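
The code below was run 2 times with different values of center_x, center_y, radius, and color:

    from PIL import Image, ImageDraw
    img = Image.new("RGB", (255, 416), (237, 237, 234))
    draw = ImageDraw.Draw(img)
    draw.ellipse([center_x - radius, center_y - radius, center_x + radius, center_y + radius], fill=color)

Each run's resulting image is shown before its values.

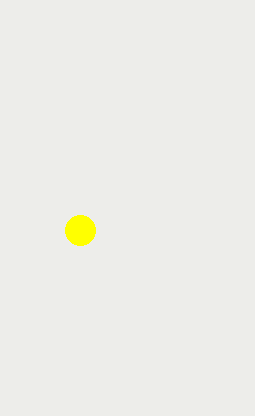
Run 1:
center_x = 80; center_y = 230; radius = 15; color = 'yellow'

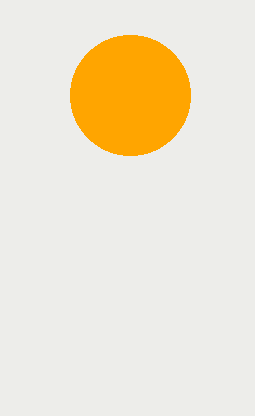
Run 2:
center_x = 130, center_y = 95, radius = 60, color = 'orange'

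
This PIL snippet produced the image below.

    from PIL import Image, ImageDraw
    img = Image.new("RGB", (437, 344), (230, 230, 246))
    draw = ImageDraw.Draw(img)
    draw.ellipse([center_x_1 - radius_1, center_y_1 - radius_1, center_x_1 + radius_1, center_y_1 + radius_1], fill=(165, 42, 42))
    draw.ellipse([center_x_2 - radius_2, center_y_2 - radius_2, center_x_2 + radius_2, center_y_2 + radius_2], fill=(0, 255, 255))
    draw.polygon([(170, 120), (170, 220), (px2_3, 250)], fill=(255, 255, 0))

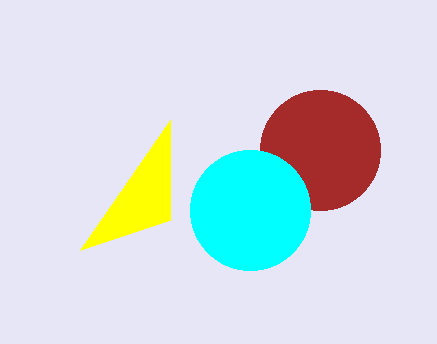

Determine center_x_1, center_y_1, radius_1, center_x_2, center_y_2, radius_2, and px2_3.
center_x_1 = 320
center_y_1 = 150
radius_1 = 60
center_x_2 = 250
center_y_2 = 210
radius_2 = 60
px2_3 = 80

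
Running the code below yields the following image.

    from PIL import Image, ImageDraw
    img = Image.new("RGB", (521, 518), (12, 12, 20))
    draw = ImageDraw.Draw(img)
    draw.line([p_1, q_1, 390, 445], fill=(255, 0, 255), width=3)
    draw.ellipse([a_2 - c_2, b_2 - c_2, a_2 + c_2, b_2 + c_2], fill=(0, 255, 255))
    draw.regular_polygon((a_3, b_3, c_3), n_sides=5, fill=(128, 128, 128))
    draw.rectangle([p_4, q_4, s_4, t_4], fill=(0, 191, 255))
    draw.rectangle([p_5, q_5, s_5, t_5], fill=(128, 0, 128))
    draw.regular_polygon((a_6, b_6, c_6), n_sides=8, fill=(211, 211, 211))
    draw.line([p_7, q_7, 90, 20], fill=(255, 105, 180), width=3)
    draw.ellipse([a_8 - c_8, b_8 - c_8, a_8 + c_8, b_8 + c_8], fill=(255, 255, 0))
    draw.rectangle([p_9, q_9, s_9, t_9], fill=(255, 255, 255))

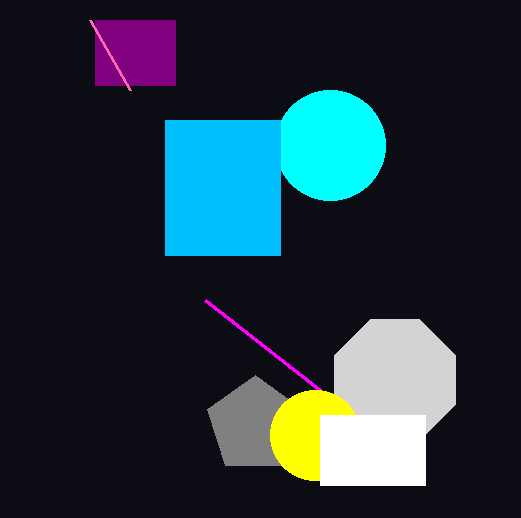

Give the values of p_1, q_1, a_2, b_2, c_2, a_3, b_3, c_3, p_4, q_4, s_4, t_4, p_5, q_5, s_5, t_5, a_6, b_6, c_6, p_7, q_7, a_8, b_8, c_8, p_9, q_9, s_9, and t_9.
p_1 = 205, q_1 = 300, a_2 = 330, b_2 = 145, c_2 = 55, a_3 = 255, b_3 = 425, c_3 = 50, p_4 = 165, q_4 = 120, s_4 = 280, t_4 = 255, p_5 = 95, q_5 = 20, s_5 = 175, t_5 = 85, a_6 = 395, b_6 = 380, c_6 = 65, p_7 = 130, q_7 = 90, a_8 = 315, b_8 = 435, c_8 = 45, p_9 = 320, q_9 = 415, s_9 = 425, t_9 = 485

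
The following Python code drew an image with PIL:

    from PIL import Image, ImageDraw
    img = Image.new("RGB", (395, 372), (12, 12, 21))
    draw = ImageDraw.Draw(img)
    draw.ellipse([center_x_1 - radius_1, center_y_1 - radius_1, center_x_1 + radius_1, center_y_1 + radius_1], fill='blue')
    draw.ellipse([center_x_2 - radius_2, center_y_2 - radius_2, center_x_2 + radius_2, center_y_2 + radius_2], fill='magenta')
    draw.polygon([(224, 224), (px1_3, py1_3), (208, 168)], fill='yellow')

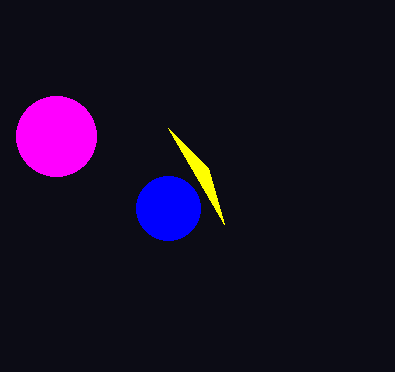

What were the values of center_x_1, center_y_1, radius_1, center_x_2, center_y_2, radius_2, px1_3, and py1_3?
center_x_1 = 168, center_y_1 = 208, radius_1 = 32, center_x_2 = 56, center_y_2 = 136, radius_2 = 40, px1_3 = 168, py1_3 = 128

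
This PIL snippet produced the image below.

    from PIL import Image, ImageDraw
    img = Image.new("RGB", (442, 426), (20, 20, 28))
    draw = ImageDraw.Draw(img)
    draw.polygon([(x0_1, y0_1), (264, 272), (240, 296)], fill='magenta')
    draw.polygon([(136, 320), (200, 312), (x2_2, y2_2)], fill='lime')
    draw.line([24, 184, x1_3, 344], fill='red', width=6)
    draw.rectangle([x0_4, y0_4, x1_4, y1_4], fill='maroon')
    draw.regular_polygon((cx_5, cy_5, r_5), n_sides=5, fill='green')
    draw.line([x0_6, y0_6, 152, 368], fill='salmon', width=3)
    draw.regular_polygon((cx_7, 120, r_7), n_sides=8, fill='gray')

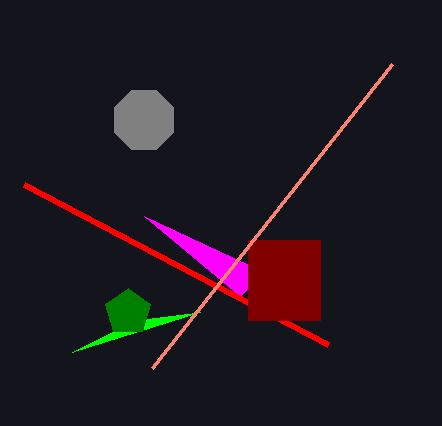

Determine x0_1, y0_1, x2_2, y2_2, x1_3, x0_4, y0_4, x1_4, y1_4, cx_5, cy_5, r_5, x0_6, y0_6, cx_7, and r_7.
x0_1 = 144
y0_1 = 216
x2_2 = 72
y2_2 = 352
x1_3 = 328
x0_4 = 248
y0_4 = 240
x1_4 = 320
y1_4 = 320
cx_5 = 128
cy_5 = 312
r_5 = 24
x0_6 = 392
y0_6 = 64
cx_7 = 144
r_7 = 32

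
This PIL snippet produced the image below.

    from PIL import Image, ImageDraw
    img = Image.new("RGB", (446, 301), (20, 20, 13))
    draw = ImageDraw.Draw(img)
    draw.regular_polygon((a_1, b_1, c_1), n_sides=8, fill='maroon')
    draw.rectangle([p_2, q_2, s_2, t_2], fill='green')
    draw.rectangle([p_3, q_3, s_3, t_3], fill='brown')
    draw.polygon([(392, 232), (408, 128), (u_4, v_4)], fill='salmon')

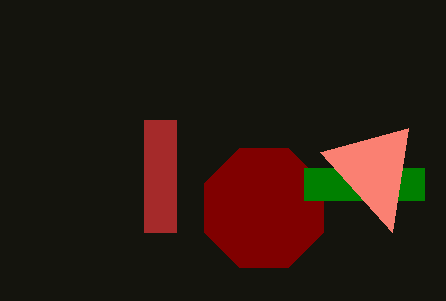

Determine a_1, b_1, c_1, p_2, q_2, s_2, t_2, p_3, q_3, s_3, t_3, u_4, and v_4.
a_1 = 264, b_1 = 208, c_1 = 64, p_2 = 304, q_2 = 168, s_2 = 424, t_2 = 200, p_3 = 144, q_3 = 120, s_3 = 176, t_3 = 232, u_4 = 320, v_4 = 152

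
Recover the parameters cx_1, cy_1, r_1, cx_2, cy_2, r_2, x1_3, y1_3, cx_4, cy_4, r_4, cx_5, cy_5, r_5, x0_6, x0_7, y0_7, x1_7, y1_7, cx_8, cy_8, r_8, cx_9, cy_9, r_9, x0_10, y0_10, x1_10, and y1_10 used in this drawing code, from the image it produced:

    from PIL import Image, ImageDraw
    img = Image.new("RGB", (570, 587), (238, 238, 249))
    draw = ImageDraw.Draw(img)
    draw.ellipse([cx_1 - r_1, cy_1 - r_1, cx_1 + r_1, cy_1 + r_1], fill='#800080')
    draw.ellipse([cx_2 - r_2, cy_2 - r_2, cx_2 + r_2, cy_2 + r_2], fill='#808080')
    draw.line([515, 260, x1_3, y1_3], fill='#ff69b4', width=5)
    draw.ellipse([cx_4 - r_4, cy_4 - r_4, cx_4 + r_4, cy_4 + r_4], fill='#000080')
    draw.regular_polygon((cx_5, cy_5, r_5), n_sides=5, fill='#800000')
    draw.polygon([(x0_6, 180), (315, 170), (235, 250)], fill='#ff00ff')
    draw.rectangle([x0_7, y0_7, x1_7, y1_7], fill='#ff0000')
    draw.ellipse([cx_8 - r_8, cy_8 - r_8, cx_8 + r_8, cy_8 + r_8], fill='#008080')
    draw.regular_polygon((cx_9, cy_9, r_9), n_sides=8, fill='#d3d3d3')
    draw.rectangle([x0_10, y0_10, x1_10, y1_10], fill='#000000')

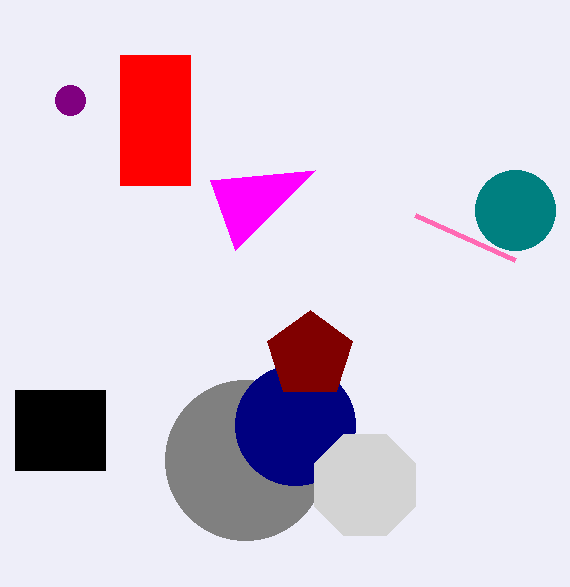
cx_1 = 70
cy_1 = 100
r_1 = 15
cx_2 = 245
cy_2 = 460
r_2 = 80
x1_3 = 415
y1_3 = 215
cx_4 = 295
cy_4 = 425
r_4 = 60
cx_5 = 310
cy_5 = 355
r_5 = 45
x0_6 = 210
x0_7 = 120
y0_7 = 55
x1_7 = 190
y1_7 = 185
cx_8 = 515
cy_8 = 210
r_8 = 40
cx_9 = 365
cy_9 = 485
r_9 = 55
x0_10 = 15
y0_10 = 390
x1_10 = 105
y1_10 = 470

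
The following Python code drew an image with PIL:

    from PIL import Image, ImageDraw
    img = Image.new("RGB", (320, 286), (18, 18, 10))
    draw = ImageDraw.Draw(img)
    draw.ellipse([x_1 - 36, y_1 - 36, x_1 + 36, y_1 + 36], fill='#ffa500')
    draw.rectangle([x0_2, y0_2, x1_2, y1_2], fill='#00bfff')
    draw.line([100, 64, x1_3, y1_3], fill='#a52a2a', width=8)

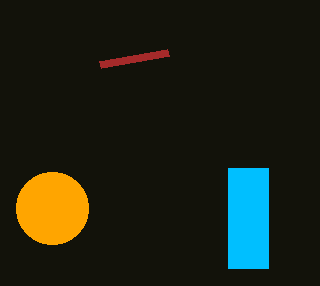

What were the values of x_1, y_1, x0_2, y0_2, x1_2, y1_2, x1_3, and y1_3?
x_1 = 52; y_1 = 208; x0_2 = 228; y0_2 = 168; x1_2 = 268; y1_2 = 268; x1_3 = 168; y1_3 = 52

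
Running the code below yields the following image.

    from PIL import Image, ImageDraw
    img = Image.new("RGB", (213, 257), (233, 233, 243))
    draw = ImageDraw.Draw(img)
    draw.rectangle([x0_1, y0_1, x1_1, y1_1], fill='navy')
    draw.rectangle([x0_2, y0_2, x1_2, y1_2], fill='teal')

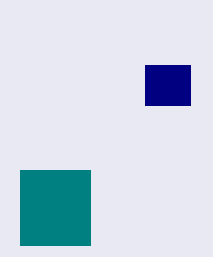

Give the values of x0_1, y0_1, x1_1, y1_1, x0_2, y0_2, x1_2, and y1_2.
x0_1 = 145, y0_1 = 65, x1_1 = 190, y1_1 = 105, x0_2 = 20, y0_2 = 170, x1_2 = 90, y1_2 = 245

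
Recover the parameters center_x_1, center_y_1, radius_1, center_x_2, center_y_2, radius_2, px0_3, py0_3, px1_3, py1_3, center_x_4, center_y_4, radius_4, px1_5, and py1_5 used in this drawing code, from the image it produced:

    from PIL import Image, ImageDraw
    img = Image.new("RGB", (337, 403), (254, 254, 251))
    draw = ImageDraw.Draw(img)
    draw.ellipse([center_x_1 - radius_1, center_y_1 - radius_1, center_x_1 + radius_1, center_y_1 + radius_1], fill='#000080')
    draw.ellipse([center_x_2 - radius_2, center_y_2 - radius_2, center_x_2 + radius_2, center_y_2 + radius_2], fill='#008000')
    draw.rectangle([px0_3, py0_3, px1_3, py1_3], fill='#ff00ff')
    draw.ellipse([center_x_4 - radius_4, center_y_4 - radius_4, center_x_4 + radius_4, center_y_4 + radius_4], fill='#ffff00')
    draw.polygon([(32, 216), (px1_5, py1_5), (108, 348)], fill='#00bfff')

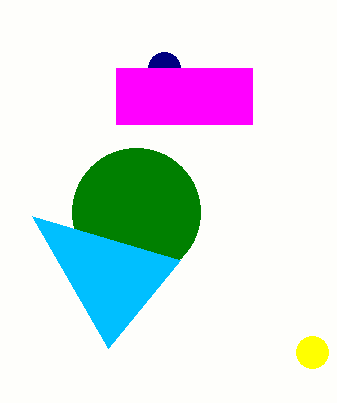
center_x_1 = 164; center_y_1 = 68; radius_1 = 16; center_x_2 = 136; center_y_2 = 212; radius_2 = 64; px0_3 = 116; py0_3 = 68; px1_3 = 252; py1_3 = 124; center_x_4 = 312; center_y_4 = 352; radius_4 = 16; px1_5 = 180; py1_5 = 260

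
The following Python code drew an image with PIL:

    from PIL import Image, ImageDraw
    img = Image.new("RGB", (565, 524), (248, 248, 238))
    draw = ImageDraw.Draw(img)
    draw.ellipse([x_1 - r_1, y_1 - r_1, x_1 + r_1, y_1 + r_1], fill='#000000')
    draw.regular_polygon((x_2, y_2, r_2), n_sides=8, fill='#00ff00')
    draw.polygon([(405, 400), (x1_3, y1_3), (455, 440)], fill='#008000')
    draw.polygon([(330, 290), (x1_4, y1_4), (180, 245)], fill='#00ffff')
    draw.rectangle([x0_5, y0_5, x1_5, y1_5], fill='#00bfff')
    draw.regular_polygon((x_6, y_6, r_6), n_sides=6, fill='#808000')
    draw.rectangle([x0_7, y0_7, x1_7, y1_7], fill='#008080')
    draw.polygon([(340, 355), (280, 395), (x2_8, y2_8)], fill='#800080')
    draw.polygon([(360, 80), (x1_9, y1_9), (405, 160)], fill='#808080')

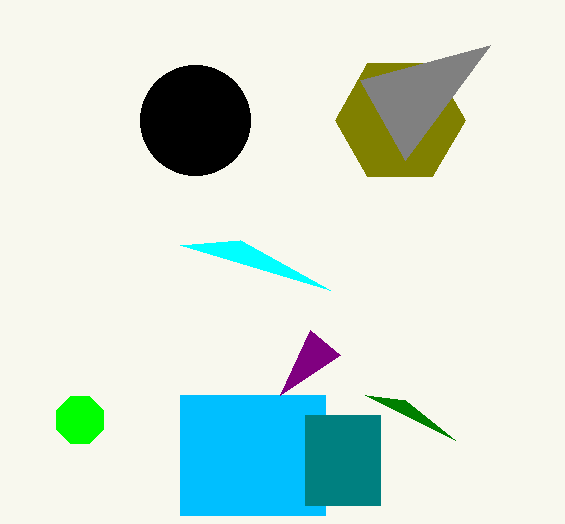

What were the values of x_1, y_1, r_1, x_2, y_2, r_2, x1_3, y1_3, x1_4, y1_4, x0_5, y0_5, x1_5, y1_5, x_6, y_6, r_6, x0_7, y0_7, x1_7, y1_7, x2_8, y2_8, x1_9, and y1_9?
x_1 = 195, y_1 = 120, r_1 = 55, x_2 = 80, y_2 = 420, r_2 = 25, x1_3 = 365, y1_3 = 395, x1_4 = 240, y1_4 = 240, x0_5 = 180, y0_5 = 395, x1_5 = 325, y1_5 = 515, x_6 = 400, y_6 = 120, r_6 = 65, x0_7 = 305, y0_7 = 415, x1_7 = 380, y1_7 = 505, x2_8 = 310, y2_8 = 330, x1_9 = 490, y1_9 = 45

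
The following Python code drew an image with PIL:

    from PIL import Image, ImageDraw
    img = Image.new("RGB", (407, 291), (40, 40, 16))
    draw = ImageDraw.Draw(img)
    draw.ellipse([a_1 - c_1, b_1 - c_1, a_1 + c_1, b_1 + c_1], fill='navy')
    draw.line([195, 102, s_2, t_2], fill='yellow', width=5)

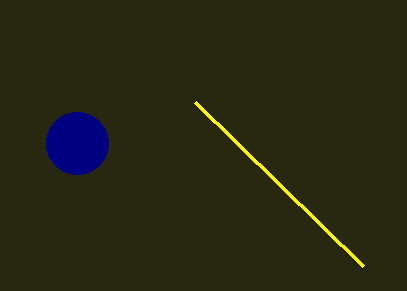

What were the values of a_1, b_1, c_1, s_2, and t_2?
a_1 = 77
b_1 = 143
c_1 = 31
s_2 = 363
t_2 = 266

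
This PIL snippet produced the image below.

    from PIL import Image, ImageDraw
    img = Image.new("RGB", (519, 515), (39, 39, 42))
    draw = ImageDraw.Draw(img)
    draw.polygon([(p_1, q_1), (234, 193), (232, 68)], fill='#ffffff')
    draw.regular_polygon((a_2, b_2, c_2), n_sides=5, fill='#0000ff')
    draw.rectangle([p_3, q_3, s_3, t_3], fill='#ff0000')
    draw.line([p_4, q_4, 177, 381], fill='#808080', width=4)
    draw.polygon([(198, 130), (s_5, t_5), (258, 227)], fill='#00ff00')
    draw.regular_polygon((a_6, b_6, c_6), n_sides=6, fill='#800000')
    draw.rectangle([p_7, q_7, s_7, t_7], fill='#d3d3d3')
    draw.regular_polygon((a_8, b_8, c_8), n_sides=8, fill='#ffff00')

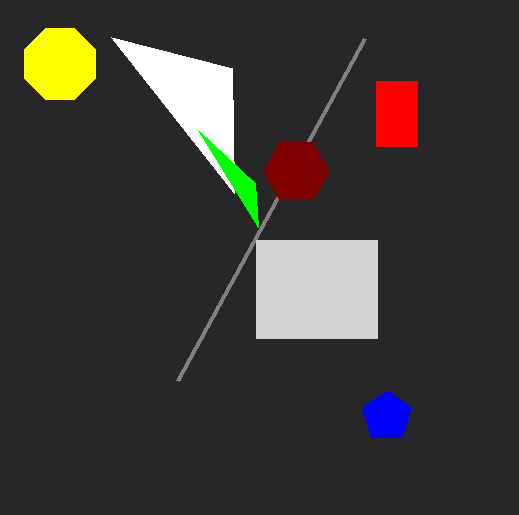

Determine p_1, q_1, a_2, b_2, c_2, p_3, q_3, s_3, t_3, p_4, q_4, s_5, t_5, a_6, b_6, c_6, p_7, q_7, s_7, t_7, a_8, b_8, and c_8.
p_1 = 111; q_1 = 37; a_2 = 387; b_2 = 416; c_2 = 26; p_3 = 376; q_3 = 81; s_3 = 417; t_3 = 146; p_4 = 364; q_4 = 39; s_5 = 255; t_5 = 183; a_6 = 296; b_6 = 171; c_6 = 33; p_7 = 256; q_7 = 240; s_7 = 377; t_7 = 338; a_8 = 60; b_8 = 64; c_8 = 38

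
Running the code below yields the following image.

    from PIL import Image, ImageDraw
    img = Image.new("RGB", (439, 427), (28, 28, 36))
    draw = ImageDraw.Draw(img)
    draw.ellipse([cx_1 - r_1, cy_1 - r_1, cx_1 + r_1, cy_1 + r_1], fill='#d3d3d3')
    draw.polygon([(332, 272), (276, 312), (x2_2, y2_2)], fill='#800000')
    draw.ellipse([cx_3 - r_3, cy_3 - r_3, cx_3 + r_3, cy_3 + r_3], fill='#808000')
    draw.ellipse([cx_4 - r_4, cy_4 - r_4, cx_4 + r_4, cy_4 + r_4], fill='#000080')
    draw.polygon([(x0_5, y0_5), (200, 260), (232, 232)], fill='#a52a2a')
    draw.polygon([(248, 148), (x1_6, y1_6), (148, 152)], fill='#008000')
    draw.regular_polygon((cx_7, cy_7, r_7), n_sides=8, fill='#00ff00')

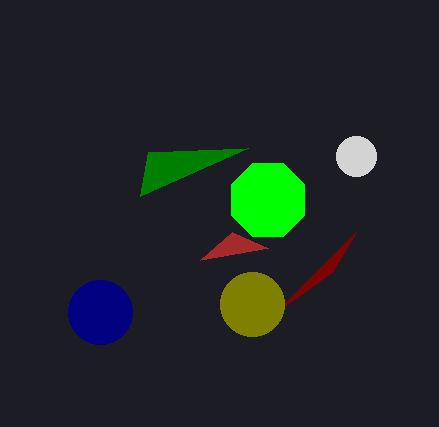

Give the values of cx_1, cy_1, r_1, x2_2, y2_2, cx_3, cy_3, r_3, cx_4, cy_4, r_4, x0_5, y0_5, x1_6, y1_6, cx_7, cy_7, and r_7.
cx_1 = 356; cy_1 = 156; r_1 = 20; x2_2 = 356; y2_2 = 232; cx_3 = 252; cy_3 = 304; r_3 = 32; cx_4 = 100; cy_4 = 312; r_4 = 32; x0_5 = 268; y0_5 = 248; x1_6 = 140; y1_6 = 196; cx_7 = 268; cy_7 = 200; r_7 = 40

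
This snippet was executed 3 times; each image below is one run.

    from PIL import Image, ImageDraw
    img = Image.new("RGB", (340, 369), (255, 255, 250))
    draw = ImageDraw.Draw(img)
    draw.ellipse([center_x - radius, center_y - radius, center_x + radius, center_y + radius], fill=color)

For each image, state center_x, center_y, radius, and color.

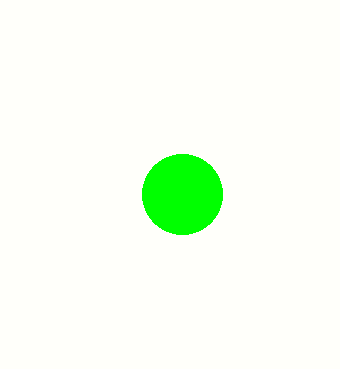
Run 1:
center_x = 182, center_y = 194, radius = 40, color = 'lime'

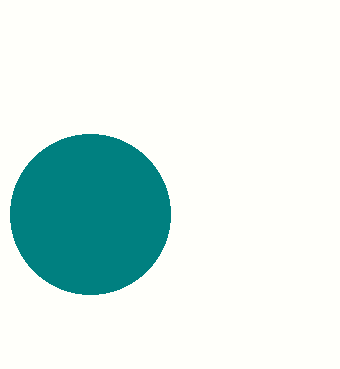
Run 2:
center_x = 90, center_y = 214, radius = 80, color = 'teal'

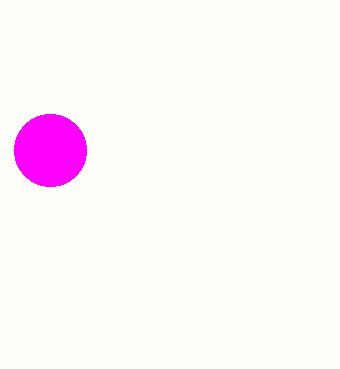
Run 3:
center_x = 50, center_y = 150, radius = 36, color = 'magenta'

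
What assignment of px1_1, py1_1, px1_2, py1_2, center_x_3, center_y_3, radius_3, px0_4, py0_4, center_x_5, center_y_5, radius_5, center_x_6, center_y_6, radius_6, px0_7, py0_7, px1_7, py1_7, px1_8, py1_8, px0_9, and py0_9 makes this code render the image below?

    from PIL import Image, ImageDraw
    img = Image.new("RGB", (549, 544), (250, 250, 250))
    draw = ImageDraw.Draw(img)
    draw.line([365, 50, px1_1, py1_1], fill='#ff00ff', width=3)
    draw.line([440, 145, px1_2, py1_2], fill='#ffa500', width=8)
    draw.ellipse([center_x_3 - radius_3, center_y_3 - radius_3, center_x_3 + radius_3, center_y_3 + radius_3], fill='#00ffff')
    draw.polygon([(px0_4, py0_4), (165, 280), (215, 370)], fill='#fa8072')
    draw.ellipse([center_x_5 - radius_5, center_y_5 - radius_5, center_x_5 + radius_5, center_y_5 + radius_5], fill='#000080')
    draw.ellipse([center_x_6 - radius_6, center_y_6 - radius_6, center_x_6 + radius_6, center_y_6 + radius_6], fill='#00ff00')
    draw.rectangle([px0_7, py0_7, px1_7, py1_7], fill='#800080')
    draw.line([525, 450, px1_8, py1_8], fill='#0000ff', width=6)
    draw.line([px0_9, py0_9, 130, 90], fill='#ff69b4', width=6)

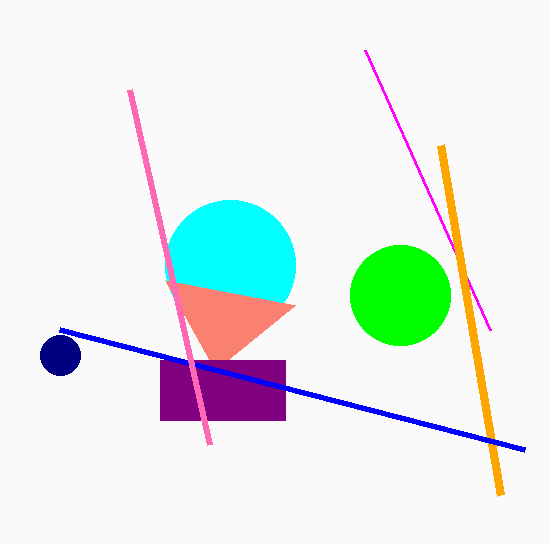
px1_1 = 490, py1_1 = 330, px1_2 = 500, py1_2 = 495, center_x_3 = 230, center_y_3 = 265, radius_3 = 65, px0_4 = 295, py0_4 = 305, center_x_5 = 60, center_y_5 = 355, radius_5 = 20, center_x_6 = 400, center_y_6 = 295, radius_6 = 50, px0_7 = 160, py0_7 = 360, px1_7 = 285, py1_7 = 420, px1_8 = 60, py1_8 = 330, px0_9 = 210, py0_9 = 445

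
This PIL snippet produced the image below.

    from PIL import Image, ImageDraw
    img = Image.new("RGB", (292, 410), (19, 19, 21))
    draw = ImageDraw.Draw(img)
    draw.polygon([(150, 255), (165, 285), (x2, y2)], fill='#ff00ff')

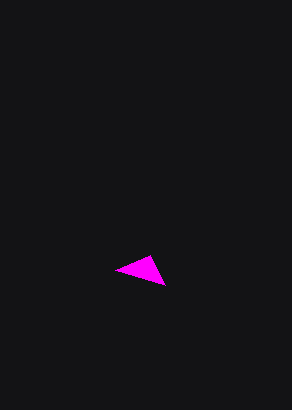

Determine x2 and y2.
x2 = 115, y2 = 270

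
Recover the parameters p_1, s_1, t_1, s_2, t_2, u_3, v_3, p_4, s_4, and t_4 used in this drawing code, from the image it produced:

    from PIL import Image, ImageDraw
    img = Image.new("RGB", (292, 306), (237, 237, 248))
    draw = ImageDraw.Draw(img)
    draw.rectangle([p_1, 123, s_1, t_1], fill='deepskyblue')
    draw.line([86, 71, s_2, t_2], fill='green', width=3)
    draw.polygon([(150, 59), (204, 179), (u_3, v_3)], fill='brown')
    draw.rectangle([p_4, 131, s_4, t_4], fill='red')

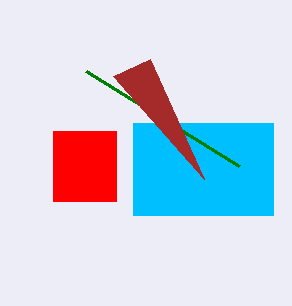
p_1 = 133
s_1 = 273
t_1 = 215
s_2 = 239
t_2 = 166
u_3 = 113
v_3 = 76
p_4 = 53
s_4 = 116
t_4 = 201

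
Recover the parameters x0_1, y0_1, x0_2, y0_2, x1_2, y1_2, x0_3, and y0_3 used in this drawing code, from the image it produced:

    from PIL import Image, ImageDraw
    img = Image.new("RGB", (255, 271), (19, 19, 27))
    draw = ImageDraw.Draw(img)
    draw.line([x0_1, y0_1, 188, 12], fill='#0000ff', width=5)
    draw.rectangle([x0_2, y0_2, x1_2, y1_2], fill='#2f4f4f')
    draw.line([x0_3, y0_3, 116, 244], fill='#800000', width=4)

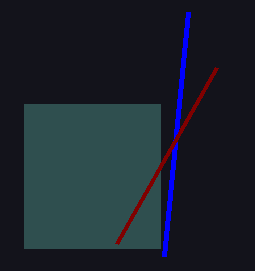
x0_1 = 164, y0_1 = 256, x0_2 = 24, y0_2 = 104, x1_2 = 160, y1_2 = 248, x0_3 = 216, y0_3 = 68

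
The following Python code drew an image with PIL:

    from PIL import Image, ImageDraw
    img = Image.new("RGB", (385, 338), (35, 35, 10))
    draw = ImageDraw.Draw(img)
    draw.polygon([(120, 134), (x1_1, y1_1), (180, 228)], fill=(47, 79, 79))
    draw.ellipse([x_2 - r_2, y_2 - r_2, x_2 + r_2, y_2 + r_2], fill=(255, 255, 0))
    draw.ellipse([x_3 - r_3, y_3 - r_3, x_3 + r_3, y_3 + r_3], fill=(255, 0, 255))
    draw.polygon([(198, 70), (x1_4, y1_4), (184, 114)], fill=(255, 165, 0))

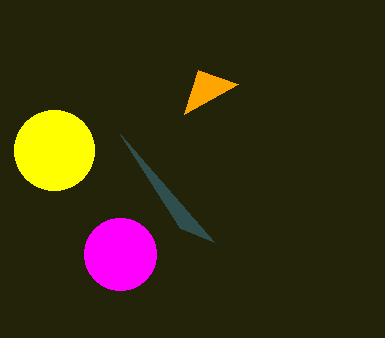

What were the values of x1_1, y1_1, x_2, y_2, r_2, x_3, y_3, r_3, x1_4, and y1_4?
x1_1 = 214; y1_1 = 242; x_2 = 54; y_2 = 150; r_2 = 40; x_3 = 120; y_3 = 254; r_3 = 36; x1_4 = 238; y1_4 = 84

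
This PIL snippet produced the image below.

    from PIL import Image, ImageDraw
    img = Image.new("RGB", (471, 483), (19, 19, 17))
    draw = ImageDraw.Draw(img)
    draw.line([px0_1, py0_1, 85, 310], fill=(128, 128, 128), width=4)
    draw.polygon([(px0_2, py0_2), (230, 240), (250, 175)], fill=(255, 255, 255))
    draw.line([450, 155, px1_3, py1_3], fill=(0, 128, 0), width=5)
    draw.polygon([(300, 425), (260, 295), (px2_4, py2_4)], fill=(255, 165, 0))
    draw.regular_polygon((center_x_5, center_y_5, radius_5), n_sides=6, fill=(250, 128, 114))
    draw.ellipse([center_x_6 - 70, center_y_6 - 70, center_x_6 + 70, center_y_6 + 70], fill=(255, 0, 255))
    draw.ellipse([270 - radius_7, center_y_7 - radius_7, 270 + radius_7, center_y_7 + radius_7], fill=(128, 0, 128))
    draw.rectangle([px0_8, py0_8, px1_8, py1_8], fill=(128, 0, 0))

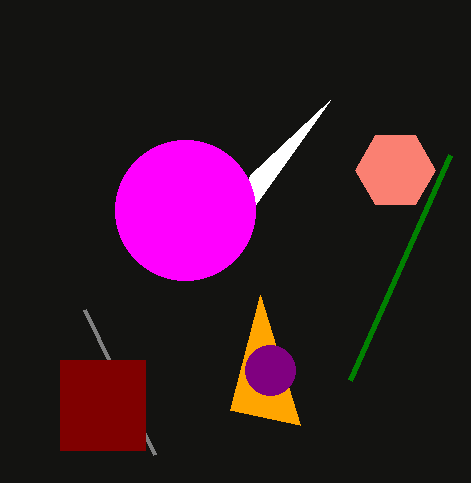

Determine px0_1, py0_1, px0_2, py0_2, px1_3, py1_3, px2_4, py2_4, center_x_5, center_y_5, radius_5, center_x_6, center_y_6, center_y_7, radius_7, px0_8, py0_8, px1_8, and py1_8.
px0_1 = 155, py0_1 = 455, px0_2 = 330, py0_2 = 100, px1_3 = 350, py1_3 = 380, px2_4 = 230, py2_4 = 410, center_x_5 = 395, center_y_5 = 170, radius_5 = 40, center_x_6 = 185, center_y_6 = 210, center_y_7 = 370, radius_7 = 25, px0_8 = 60, py0_8 = 360, px1_8 = 145, py1_8 = 450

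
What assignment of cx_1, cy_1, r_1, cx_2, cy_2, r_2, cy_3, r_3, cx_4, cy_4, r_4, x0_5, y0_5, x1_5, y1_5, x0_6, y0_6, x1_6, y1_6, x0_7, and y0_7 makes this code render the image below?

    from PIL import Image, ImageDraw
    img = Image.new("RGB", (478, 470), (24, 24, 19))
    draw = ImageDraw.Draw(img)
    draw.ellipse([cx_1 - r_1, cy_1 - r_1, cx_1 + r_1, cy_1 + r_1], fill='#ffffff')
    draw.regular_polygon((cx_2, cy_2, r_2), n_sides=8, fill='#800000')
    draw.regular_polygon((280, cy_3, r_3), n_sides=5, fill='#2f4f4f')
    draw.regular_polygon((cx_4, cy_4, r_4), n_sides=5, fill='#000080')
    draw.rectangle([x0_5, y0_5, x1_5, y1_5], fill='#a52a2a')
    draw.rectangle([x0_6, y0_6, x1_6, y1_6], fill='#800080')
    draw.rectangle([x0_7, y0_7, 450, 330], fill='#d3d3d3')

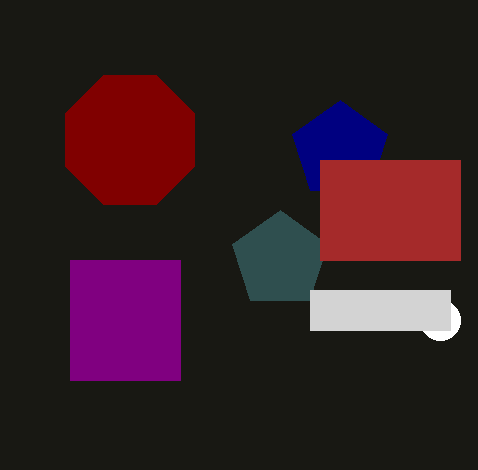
cx_1 = 440
cy_1 = 320
r_1 = 20
cx_2 = 130
cy_2 = 140
r_2 = 70
cy_3 = 260
r_3 = 50
cx_4 = 340
cy_4 = 150
r_4 = 50
x0_5 = 320
y0_5 = 160
x1_5 = 460
y1_5 = 260
x0_6 = 70
y0_6 = 260
x1_6 = 180
y1_6 = 380
x0_7 = 310
y0_7 = 290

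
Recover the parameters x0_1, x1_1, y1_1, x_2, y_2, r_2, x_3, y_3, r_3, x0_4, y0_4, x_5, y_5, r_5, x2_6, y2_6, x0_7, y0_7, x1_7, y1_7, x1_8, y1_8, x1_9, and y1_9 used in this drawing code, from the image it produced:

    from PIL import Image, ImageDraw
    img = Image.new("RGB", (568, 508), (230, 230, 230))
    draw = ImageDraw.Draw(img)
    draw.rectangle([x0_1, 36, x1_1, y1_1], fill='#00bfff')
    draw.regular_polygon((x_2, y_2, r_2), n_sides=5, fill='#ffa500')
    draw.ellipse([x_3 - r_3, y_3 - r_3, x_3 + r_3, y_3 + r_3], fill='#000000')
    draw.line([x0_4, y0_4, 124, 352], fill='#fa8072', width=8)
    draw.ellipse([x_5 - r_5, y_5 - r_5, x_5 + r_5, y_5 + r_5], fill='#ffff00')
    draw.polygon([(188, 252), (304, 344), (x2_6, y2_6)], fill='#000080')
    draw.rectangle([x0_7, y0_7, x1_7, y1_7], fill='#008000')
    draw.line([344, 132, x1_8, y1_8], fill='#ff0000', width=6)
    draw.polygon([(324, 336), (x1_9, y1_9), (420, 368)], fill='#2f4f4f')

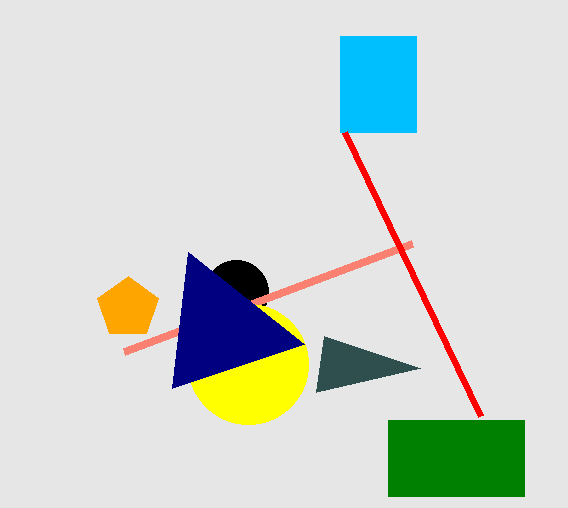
x0_1 = 340
x1_1 = 416
y1_1 = 132
x_2 = 128
y_2 = 308
r_2 = 32
x_3 = 236
y_3 = 292
r_3 = 32
x0_4 = 412
y0_4 = 244
x_5 = 248
y_5 = 364
r_5 = 60
x2_6 = 172
y2_6 = 388
x0_7 = 388
y0_7 = 420
x1_7 = 524
y1_7 = 496
x1_8 = 480
y1_8 = 416
x1_9 = 316
y1_9 = 392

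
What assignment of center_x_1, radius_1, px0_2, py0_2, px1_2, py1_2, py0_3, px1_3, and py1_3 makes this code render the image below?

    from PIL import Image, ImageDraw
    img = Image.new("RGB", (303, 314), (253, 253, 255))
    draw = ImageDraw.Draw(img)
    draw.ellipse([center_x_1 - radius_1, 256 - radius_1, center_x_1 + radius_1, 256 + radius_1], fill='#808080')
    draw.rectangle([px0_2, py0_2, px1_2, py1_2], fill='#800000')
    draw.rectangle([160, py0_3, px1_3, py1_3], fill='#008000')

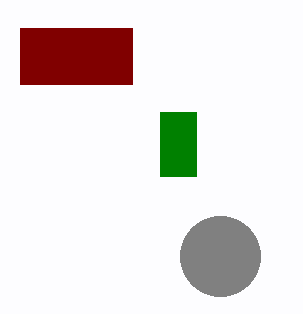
center_x_1 = 220; radius_1 = 40; px0_2 = 20; py0_2 = 28; px1_2 = 132; py1_2 = 84; py0_3 = 112; px1_3 = 196; py1_3 = 176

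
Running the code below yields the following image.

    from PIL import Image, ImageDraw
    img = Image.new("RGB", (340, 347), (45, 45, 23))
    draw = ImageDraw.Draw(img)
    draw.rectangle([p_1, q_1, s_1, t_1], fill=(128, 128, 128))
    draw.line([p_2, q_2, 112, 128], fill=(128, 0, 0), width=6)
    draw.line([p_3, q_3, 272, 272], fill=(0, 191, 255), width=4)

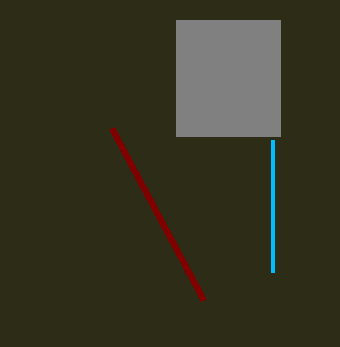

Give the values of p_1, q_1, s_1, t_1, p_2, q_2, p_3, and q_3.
p_1 = 176; q_1 = 20; s_1 = 280; t_1 = 136; p_2 = 204; q_2 = 300; p_3 = 272; q_3 = 140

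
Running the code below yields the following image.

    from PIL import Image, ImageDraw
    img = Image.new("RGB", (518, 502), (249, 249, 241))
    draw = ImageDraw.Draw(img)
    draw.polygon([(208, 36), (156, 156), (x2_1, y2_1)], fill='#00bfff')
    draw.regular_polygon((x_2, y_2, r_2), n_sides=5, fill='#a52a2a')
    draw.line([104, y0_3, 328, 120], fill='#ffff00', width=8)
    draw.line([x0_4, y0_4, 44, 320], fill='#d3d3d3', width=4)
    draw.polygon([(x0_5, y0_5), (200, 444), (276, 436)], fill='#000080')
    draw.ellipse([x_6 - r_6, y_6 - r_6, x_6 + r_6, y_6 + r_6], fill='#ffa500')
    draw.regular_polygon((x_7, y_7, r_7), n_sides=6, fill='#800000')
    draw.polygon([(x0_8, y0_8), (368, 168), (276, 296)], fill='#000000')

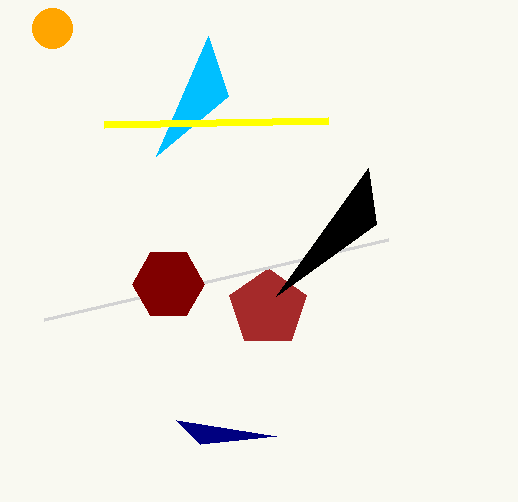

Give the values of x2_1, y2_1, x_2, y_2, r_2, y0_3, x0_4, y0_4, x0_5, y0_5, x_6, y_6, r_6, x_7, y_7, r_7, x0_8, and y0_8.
x2_1 = 228, y2_1 = 96, x_2 = 268, y_2 = 308, r_2 = 40, y0_3 = 124, x0_4 = 388, y0_4 = 240, x0_5 = 176, y0_5 = 420, x_6 = 52, y_6 = 28, r_6 = 20, x_7 = 168, y_7 = 284, r_7 = 36, x0_8 = 376, y0_8 = 224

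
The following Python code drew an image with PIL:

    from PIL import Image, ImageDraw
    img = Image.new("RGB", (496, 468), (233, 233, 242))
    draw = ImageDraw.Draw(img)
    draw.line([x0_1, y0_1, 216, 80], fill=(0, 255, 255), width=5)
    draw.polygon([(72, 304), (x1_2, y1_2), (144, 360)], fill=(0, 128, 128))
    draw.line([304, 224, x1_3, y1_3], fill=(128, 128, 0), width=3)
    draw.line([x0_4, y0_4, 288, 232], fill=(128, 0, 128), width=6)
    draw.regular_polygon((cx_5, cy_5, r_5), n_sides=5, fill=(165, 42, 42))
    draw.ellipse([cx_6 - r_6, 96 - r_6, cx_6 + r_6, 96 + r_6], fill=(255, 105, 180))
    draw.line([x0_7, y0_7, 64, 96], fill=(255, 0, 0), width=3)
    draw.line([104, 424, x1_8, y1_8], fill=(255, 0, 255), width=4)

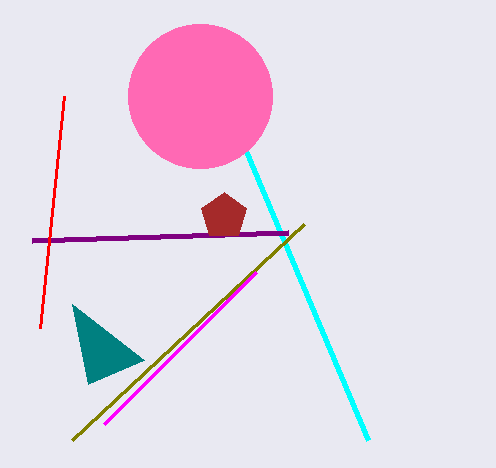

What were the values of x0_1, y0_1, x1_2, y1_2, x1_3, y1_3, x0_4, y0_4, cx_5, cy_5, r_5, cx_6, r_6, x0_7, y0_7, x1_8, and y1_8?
x0_1 = 368, y0_1 = 440, x1_2 = 88, y1_2 = 384, x1_3 = 72, y1_3 = 440, x0_4 = 32, y0_4 = 240, cx_5 = 224, cy_5 = 216, r_5 = 24, cx_6 = 200, r_6 = 72, x0_7 = 40, y0_7 = 328, x1_8 = 256, y1_8 = 272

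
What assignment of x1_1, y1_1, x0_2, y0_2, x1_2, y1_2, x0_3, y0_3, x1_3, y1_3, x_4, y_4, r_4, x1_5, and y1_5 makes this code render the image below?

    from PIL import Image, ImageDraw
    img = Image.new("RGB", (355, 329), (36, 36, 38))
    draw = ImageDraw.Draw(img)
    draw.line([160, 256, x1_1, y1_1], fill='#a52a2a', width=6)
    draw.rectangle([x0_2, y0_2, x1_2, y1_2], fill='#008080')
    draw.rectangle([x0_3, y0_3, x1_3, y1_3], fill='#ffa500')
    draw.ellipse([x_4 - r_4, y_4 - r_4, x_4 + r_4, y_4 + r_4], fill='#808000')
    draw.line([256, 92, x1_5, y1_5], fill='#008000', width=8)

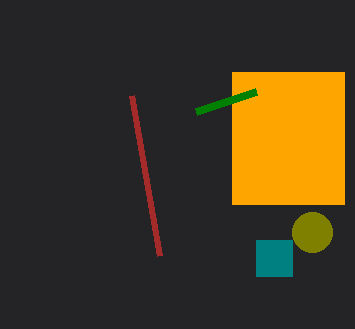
x1_1 = 132; y1_1 = 96; x0_2 = 256; y0_2 = 240; x1_2 = 292; y1_2 = 276; x0_3 = 232; y0_3 = 72; x1_3 = 344; y1_3 = 204; x_4 = 312; y_4 = 232; r_4 = 20; x1_5 = 196; y1_5 = 112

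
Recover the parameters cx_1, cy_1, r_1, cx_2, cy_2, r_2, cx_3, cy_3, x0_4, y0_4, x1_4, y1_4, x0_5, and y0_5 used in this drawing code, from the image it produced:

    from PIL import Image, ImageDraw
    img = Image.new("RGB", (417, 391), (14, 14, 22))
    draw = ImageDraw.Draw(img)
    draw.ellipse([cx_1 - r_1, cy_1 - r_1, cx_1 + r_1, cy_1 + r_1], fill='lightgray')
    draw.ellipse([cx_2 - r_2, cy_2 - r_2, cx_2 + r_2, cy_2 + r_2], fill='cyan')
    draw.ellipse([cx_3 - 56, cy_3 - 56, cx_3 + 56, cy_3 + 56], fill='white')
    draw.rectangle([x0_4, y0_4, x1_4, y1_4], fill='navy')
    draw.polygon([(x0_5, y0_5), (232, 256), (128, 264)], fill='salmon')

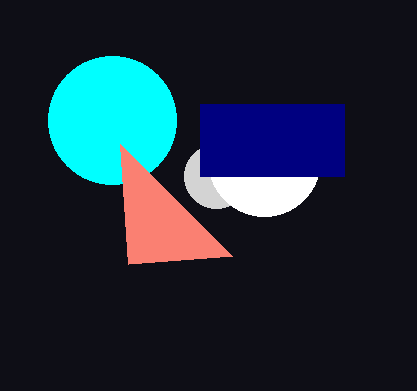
cx_1 = 216
cy_1 = 176
r_1 = 32
cx_2 = 112
cy_2 = 120
r_2 = 64
cx_3 = 264
cy_3 = 160
x0_4 = 200
y0_4 = 104
x1_4 = 344
y1_4 = 176
x0_5 = 120
y0_5 = 144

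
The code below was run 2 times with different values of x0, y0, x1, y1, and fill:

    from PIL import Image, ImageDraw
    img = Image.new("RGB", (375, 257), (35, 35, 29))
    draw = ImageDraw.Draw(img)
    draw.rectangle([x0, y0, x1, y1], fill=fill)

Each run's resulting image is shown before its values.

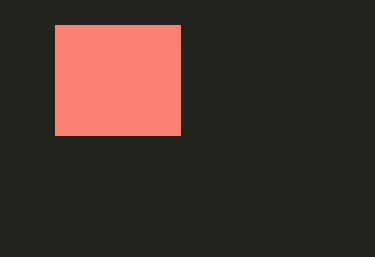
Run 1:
x0 = 55, y0 = 25, x1 = 180, y1 = 135, fill = 'salmon'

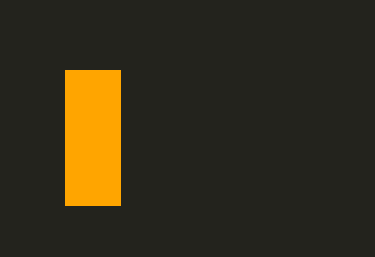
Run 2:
x0 = 65
y0 = 70
x1 = 120
y1 = 205
fill = 'orange'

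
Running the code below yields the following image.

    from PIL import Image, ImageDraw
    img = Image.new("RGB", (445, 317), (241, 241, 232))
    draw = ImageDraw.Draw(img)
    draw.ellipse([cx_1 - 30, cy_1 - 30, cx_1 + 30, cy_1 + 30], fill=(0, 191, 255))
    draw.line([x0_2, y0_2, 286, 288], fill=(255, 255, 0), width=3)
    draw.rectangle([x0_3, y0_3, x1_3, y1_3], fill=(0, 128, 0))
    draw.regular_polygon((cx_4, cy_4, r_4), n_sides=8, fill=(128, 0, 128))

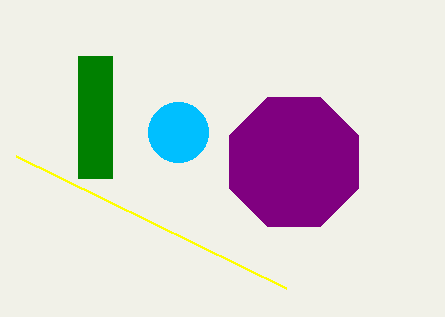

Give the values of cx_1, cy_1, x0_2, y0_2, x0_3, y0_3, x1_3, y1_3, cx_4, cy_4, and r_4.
cx_1 = 178
cy_1 = 132
x0_2 = 16
y0_2 = 156
x0_3 = 78
y0_3 = 56
x1_3 = 112
y1_3 = 178
cx_4 = 294
cy_4 = 162
r_4 = 70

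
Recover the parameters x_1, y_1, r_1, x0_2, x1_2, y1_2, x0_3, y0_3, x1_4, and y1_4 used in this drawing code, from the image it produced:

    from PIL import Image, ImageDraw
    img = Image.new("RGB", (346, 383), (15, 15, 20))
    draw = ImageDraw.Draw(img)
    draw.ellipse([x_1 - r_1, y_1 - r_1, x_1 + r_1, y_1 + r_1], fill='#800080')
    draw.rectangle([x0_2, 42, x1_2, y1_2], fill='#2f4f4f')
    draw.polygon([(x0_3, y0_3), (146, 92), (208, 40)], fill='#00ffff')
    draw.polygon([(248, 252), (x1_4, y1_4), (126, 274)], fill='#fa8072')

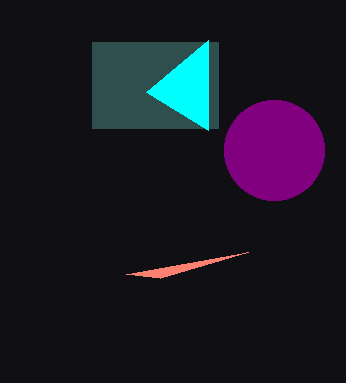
x_1 = 274
y_1 = 150
r_1 = 50
x0_2 = 92
x1_2 = 218
y1_2 = 128
x0_3 = 208
y0_3 = 130
x1_4 = 160
y1_4 = 278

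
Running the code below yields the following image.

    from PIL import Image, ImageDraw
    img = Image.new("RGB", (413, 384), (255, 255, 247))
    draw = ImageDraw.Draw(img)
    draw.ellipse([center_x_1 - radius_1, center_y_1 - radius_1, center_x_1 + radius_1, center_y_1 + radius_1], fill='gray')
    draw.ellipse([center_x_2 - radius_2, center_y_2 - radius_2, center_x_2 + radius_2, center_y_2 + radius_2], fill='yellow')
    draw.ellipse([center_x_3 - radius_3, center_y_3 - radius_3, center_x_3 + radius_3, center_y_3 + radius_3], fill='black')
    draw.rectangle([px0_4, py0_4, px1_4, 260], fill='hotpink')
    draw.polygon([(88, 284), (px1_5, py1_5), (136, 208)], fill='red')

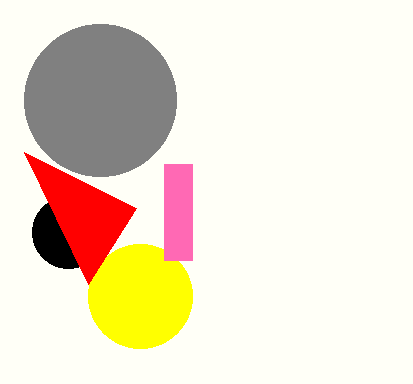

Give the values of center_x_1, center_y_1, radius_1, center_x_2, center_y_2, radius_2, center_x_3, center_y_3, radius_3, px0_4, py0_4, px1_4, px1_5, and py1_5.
center_x_1 = 100
center_y_1 = 100
radius_1 = 76
center_x_2 = 140
center_y_2 = 296
radius_2 = 52
center_x_3 = 68
center_y_3 = 232
radius_3 = 36
px0_4 = 164
py0_4 = 164
px1_4 = 192
px1_5 = 24
py1_5 = 152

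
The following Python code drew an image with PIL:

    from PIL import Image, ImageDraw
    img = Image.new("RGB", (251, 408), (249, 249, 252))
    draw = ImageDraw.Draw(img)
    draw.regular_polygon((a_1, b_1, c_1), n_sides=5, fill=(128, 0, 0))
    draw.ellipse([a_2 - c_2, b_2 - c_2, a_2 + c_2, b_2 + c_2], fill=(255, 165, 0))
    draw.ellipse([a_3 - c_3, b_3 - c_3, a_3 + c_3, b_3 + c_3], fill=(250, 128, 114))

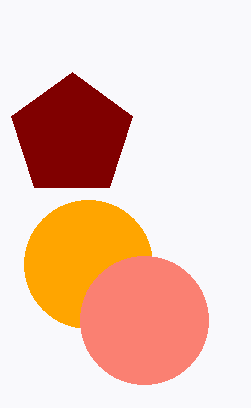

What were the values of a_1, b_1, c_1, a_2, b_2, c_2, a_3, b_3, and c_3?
a_1 = 72, b_1 = 136, c_1 = 64, a_2 = 88, b_2 = 264, c_2 = 64, a_3 = 144, b_3 = 320, c_3 = 64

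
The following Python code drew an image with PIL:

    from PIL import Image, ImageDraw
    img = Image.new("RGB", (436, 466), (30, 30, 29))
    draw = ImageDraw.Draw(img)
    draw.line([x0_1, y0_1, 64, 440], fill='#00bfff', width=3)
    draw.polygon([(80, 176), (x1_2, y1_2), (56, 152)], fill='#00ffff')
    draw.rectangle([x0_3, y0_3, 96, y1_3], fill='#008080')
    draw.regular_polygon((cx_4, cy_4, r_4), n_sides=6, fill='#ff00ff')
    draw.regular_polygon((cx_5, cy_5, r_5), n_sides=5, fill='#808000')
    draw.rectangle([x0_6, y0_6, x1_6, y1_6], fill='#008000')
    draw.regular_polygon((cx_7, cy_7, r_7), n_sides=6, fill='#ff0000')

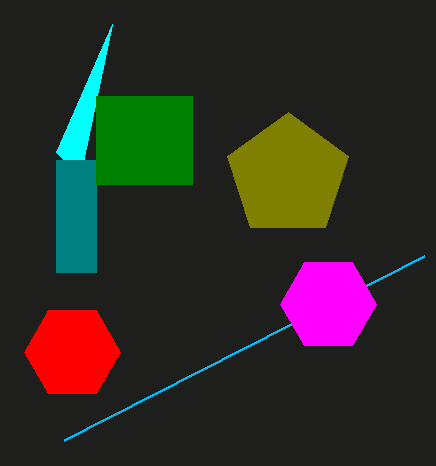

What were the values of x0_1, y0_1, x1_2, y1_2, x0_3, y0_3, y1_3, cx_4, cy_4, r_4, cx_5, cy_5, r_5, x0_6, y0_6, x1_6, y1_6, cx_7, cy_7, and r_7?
x0_1 = 424, y0_1 = 256, x1_2 = 112, y1_2 = 24, x0_3 = 56, y0_3 = 160, y1_3 = 272, cx_4 = 328, cy_4 = 304, r_4 = 48, cx_5 = 288, cy_5 = 176, r_5 = 64, x0_6 = 96, y0_6 = 96, x1_6 = 192, y1_6 = 184, cx_7 = 72, cy_7 = 352, r_7 = 48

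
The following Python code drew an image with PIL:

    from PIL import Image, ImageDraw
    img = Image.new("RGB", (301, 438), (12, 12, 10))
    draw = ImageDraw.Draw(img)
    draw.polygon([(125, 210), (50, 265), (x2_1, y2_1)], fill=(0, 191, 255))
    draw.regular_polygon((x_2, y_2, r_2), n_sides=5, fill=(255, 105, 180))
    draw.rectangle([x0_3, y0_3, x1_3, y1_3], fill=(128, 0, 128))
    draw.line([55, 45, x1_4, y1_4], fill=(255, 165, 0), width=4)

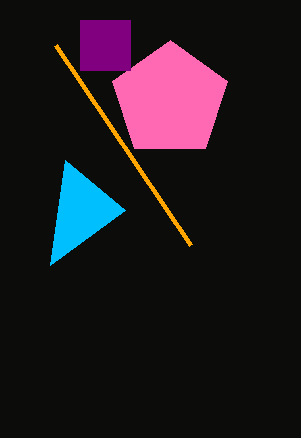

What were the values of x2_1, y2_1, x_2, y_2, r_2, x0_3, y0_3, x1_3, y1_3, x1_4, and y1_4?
x2_1 = 65; y2_1 = 160; x_2 = 170; y_2 = 100; r_2 = 60; x0_3 = 80; y0_3 = 20; x1_3 = 130; y1_3 = 70; x1_4 = 190; y1_4 = 245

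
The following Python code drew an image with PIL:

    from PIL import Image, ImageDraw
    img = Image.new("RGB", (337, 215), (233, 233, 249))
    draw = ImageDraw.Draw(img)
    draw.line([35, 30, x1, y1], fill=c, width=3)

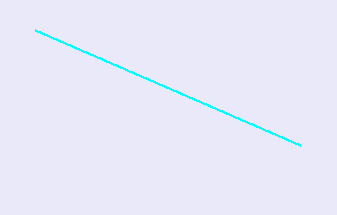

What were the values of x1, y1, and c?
x1 = 300
y1 = 145
c = 'cyan'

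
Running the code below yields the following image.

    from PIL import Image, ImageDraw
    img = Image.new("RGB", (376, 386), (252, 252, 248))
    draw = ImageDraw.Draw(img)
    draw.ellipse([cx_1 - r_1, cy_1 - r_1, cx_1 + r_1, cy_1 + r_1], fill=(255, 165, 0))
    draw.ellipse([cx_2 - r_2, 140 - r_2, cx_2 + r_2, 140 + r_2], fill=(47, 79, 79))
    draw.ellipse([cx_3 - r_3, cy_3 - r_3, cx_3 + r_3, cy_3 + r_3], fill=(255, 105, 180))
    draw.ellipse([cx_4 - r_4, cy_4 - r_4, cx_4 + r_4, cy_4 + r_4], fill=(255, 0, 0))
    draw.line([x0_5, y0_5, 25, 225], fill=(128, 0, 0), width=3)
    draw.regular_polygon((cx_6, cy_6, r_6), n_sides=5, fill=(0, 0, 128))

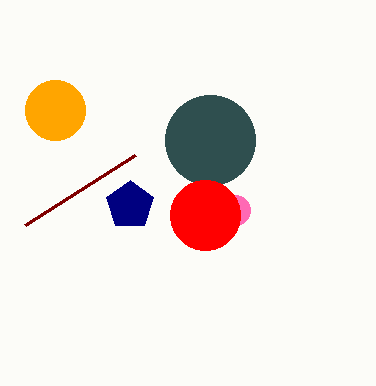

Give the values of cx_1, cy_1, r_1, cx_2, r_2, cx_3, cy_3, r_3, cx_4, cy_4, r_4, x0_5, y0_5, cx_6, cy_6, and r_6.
cx_1 = 55
cy_1 = 110
r_1 = 30
cx_2 = 210
r_2 = 45
cx_3 = 235
cy_3 = 210
r_3 = 15
cx_4 = 205
cy_4 = 215
r_4 = 35
x0_5 = 135
y0_5 = 155
cx_6 = 130
cy_6 = 205
r_6 = 25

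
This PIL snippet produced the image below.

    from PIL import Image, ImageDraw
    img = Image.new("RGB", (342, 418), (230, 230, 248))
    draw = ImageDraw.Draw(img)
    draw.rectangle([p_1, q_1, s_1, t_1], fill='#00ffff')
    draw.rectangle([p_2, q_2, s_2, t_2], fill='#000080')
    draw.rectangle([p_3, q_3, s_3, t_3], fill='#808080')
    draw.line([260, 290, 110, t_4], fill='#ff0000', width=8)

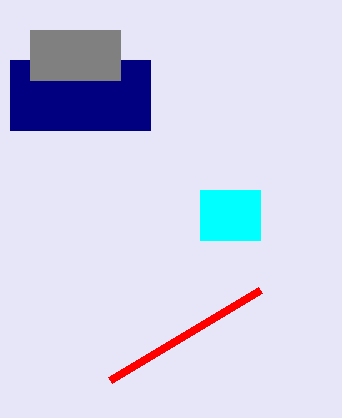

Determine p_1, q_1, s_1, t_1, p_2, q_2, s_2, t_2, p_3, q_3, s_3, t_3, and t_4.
p_1 = 200; q_1 = 190; s_1 = 260; t_1 = 240; p_2 = 10; q_2 = 60; s_2 = 150; t_2 = 130; p_3 = 30; q_3 = 30; s_3 = 120; t_3 = 80; t_4 = 380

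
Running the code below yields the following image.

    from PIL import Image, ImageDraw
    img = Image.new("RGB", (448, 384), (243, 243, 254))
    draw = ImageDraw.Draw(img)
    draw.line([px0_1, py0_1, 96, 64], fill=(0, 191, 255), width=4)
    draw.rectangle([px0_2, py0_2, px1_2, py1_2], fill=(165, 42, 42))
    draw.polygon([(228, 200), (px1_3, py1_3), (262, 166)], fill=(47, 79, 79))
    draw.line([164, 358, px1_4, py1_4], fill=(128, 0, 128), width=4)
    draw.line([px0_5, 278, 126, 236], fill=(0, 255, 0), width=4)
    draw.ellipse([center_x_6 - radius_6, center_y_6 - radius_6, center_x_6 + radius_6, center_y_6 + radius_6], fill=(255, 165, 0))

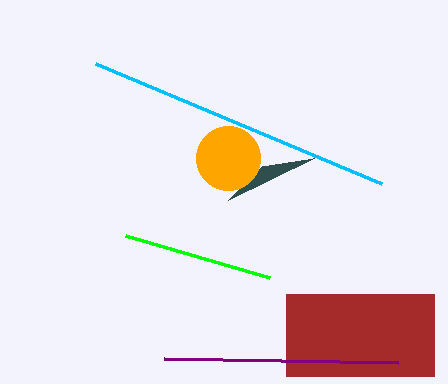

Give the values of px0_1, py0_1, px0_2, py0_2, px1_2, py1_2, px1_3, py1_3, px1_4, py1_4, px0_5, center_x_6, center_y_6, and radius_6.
px0_1 = 382; py0_1 = 184; px0_2 = 286; py0_2 = 294; px1_2 = 434; py1_2 = 376; px1_3 = 314; py1_3 = 158; px1_4 = 398; py1_4 = 362; px0_5 = 270; center_x_6 = 228; center_y_6 = 158; radius_6 = 32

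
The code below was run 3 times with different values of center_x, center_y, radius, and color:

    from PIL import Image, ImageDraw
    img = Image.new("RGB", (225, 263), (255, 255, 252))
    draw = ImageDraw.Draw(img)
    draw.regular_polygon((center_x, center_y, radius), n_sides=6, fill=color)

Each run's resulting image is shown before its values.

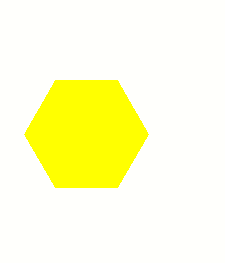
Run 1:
center_x = 86; center_y = 134; radius = 62; color = 'yellow'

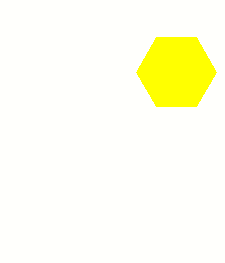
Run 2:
center_x = 176, center_y = 72, radius = 40, color = 'yellow'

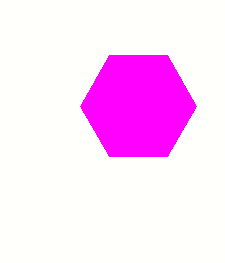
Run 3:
center_x = 138
center_y = 106
radius = 58
color = 'magenta'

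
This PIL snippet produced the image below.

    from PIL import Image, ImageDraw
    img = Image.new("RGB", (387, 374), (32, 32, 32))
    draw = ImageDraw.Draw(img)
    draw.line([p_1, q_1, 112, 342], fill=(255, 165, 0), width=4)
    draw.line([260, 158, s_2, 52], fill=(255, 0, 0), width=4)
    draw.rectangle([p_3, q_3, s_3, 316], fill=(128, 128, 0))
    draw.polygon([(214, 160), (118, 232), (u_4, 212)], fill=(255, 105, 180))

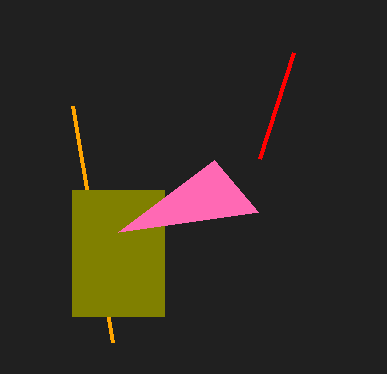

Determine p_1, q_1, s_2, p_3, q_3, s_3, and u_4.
p_1 = 72, q_1 = 106, s_2 = 294, p_3 = 72, q_3 = 190, s_3 = 164, u_4 = 258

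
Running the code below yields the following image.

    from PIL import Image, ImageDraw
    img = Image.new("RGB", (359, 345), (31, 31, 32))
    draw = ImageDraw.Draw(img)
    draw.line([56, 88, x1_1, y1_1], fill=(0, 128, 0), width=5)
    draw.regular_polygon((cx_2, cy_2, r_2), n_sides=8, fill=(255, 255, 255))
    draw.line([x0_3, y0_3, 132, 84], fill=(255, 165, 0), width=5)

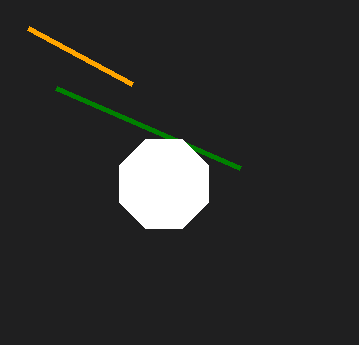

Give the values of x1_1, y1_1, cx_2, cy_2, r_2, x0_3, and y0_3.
x1_1 = 240
y1_1 = 168
cx_2 = 164
cy_2 = 184
r_2 = 48
x0_3 = 28
y0_3 = 28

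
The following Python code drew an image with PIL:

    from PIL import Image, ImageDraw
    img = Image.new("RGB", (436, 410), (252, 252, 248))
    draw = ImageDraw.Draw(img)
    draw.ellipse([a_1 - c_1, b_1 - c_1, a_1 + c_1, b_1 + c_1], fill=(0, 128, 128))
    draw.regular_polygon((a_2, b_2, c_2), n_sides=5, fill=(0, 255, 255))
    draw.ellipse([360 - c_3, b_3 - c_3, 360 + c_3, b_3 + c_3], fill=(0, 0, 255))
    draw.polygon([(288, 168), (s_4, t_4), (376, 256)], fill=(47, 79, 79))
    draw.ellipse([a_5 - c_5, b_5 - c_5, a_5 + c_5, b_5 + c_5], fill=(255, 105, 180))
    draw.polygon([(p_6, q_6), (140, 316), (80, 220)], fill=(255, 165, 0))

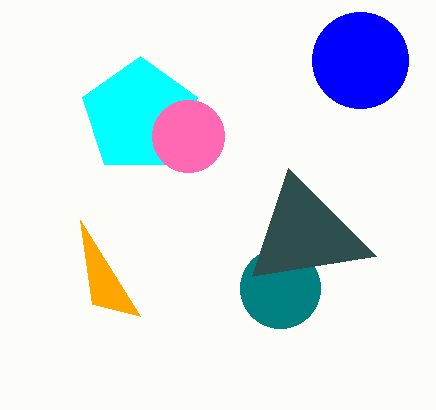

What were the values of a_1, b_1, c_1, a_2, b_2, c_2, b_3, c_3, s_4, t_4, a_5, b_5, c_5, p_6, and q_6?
a_1 = 280
b_1 = 288
c_1 = 40
a_2 = 140
b_2 = 116
c_2 = 60
b_3 = 60
c_3 = 48
s_4 = 252
t_4 = 276
a_5 = 188
b_5 = 136
c_5 = 36
p_6 = 92
q_6 = 304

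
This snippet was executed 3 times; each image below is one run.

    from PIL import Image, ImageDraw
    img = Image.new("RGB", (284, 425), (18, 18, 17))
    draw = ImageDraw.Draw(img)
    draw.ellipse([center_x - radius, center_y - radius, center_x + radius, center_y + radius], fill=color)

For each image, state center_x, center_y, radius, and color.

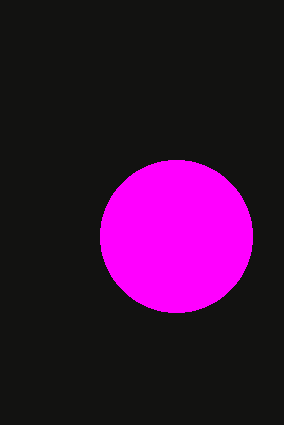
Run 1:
center_x = 176
center_y = 236
radius = 76
color = 'magenta'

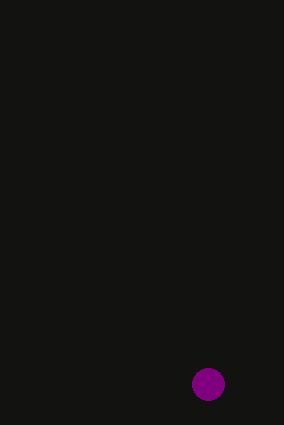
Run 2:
center_x = 208; center_y = 384; radius = 16; color = 'purple'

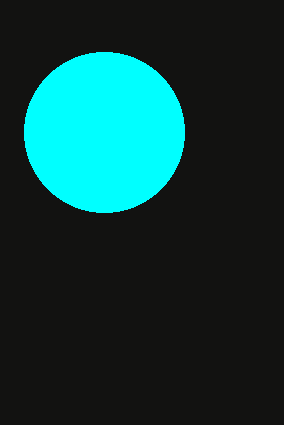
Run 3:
center_x = 104
center_y = 132
radius = 80
color = 'cyan'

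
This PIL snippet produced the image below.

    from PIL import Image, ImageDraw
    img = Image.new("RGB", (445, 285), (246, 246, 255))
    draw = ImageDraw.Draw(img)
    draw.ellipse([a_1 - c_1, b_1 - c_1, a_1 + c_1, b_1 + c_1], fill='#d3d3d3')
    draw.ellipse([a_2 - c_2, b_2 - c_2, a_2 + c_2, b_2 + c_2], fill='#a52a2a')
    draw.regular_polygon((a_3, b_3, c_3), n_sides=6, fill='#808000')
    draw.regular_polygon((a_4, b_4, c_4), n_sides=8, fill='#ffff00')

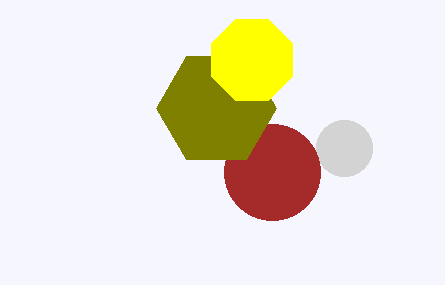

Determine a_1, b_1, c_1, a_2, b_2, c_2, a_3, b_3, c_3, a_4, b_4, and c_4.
a_1 = 344, b_1 = 148, c_1 = 28, a_2 = 272, b_2 = 172, c_2 = 48, a_3 = 216, b_3 = 108, c_3 = 60, a_4 = 252, b_4 = 60, c_4 = 44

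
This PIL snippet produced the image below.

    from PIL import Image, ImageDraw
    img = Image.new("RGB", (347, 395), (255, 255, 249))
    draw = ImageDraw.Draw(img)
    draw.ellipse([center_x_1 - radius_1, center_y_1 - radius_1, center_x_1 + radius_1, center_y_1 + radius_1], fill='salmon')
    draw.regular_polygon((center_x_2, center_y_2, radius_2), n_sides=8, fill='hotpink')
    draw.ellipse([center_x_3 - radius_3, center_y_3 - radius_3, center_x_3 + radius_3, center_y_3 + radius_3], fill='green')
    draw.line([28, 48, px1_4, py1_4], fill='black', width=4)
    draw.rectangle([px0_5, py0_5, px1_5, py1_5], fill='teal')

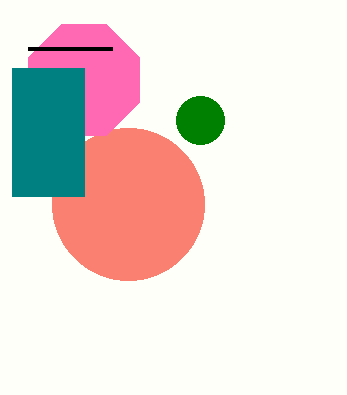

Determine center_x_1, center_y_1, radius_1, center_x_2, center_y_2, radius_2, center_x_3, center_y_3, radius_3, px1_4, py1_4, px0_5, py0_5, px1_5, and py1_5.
center_x_1 = 128; center_y_1 = 204; radius_1 = 76; center_x_2 = 84; center_y_2 = 80; radius_2 = 60; center_x_3 = 200; center_y_3 = 120; radius_3 = 24; px1_4 = 112; py1_4 = 48; px0_5 = 12; py0_5 = 68; px1_5 = 84; py1_5 = 196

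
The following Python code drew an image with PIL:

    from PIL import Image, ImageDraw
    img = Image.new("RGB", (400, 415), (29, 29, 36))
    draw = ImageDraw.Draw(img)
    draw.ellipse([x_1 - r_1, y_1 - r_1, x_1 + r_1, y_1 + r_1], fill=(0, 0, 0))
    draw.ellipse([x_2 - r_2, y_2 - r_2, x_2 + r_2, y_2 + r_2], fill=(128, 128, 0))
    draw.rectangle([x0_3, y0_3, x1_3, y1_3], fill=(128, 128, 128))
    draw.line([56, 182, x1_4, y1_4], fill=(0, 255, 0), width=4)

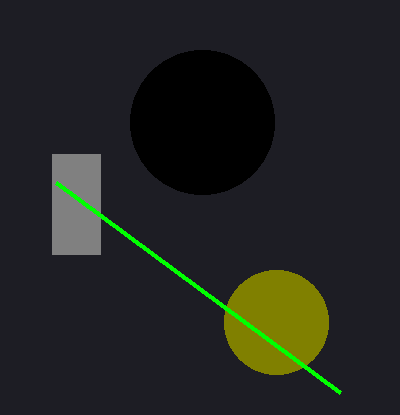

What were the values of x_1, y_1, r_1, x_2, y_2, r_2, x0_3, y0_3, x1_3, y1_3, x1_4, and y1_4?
x_1 = 202; y_1 = 122; r_1 = 72; x_2 = 276; y_2 = 322; r_2 = 52; x0_3 = 52; y0_3 = 154; x1_3 = 100; y1_3 = 254; x1_4 = 340; y1_4 = 392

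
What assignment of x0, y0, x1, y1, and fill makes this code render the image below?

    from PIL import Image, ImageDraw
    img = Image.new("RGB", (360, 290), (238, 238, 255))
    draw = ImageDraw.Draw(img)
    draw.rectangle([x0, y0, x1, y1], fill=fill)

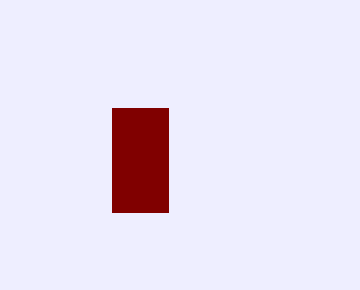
x0 = 112, y0 = 108, x1 = 168, y1 = 212, fill = 'maroon'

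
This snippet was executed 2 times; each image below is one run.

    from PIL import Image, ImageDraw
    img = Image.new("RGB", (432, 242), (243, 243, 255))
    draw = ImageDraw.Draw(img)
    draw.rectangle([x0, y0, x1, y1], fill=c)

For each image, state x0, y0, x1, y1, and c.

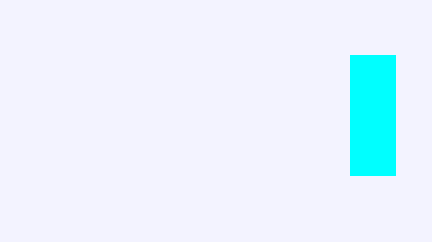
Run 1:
x0 = 350; y0 = 55; x1 = 395; y1 = 175; c = 'cyan'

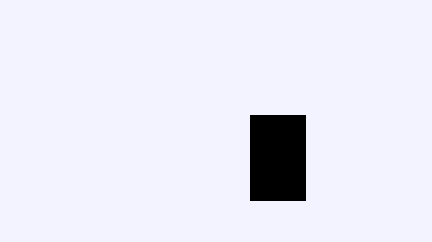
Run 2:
x0 = 250
y0 = 115
x1 = 305
y1 = 200
c = 'black'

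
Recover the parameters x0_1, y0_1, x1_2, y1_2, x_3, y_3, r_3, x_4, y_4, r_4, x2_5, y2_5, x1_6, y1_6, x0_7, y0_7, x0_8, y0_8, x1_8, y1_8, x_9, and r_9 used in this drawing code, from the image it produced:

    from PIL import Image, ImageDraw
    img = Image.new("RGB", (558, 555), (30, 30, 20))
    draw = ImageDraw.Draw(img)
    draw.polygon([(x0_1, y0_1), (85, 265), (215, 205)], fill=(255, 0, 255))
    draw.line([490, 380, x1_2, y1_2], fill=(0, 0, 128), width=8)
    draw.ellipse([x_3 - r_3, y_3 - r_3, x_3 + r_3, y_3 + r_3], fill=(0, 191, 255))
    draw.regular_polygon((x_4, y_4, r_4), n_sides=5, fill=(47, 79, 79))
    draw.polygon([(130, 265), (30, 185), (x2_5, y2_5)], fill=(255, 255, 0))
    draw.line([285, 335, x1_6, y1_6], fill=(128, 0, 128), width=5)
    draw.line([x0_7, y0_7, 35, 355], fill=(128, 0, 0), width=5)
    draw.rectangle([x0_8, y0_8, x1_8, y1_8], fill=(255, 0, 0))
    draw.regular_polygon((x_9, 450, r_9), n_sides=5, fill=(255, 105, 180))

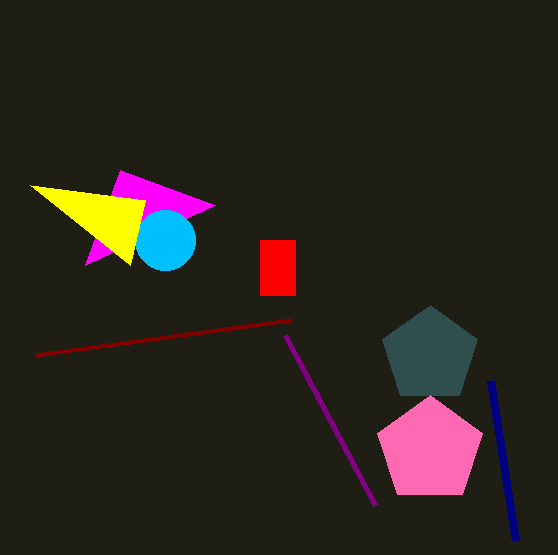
x0_1 = 120
y0_1 = 170
x1_2 = 515
y1_2 = 540
x_3 = 165
y_3 = 240
r_3 = 30
x_4 = 430
y_4 = 355
r_4 = 50
x2_5 = 145
y2_5 = 200
x1_6 = 375
y1_6 = 505
x0_7 = 290
y0_7 = 320
x0_8 = 260
y0_8 = 240
x1_8 = 295
y1_8 = 295
x_9 = 430
r_9 = 55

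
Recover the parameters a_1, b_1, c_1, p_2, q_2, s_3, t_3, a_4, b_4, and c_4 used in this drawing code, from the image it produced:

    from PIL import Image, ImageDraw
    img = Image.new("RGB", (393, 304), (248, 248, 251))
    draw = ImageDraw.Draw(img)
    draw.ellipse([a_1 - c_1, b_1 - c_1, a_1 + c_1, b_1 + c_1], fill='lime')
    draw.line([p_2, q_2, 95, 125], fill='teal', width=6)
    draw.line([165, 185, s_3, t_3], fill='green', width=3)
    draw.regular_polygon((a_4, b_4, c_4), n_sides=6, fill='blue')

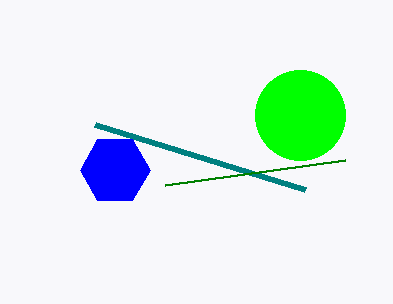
a_1 = 300, b_1 = 115, c_1 = 45, p_2 = 305, q_2 = 190, s_3 = 345, t_3 = 160, a_4 = 115, b_4 = 170, c_4 = 35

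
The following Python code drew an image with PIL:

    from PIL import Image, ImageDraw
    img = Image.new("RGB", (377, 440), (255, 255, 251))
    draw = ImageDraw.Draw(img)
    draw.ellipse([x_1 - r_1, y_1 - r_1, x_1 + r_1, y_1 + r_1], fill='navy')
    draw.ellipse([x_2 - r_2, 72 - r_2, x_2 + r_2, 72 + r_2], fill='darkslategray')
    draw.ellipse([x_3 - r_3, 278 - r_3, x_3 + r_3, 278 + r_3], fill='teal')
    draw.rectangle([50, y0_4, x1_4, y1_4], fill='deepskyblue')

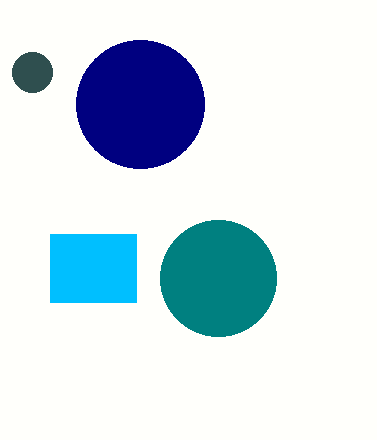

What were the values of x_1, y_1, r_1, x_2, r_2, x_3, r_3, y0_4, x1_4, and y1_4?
x_1 = 140; y_1 = 104; r_1 = 64; x_2 = 32; r_2 = 20; x_3 = 218; r_3 = 58; y0_4 = 234; x1_4 = 136; y1_4 = 302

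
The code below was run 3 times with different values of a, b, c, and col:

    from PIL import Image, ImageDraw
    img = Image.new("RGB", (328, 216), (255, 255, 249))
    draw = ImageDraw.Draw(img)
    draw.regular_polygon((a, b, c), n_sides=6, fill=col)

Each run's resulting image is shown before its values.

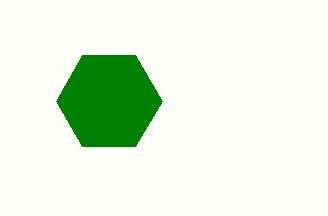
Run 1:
a = 109
b = 101
c = 53
col = 'green'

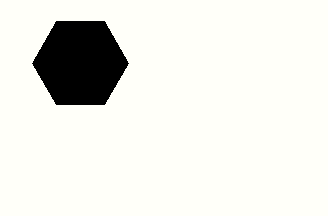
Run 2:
a = 80; b = 63; c = 48; col = 'black'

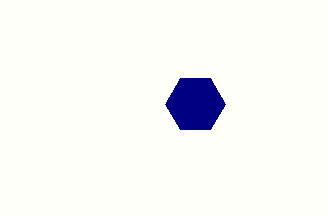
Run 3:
a = 195, b = 104, c = 30, col = 'navy'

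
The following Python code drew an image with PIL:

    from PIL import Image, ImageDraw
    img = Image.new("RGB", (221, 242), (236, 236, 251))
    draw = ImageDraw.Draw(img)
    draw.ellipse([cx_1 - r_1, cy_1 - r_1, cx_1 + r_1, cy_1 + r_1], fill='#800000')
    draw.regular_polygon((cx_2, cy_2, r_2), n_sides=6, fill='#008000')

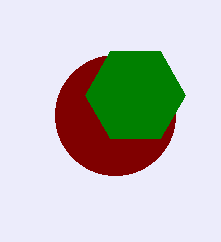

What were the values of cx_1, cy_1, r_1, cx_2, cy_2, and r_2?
cx_1 = 115, cy_1 = 115, r_1 = 60, cx_2 = 135, cy_2 = 95, r_2 = 50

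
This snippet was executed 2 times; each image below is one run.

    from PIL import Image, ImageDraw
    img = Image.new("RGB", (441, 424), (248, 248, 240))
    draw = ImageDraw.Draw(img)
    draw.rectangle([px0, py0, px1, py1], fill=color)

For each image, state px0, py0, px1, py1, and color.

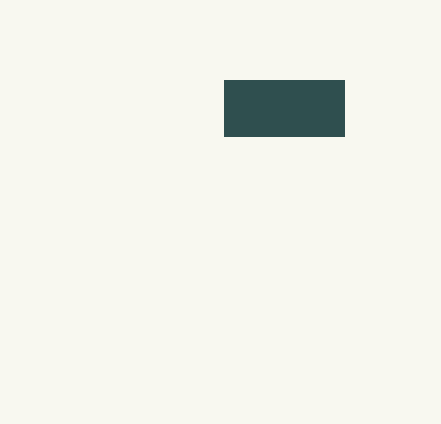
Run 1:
px0 = 224
py0 = 80
px1 = 344
py1 = 136
color = 'darkslategray'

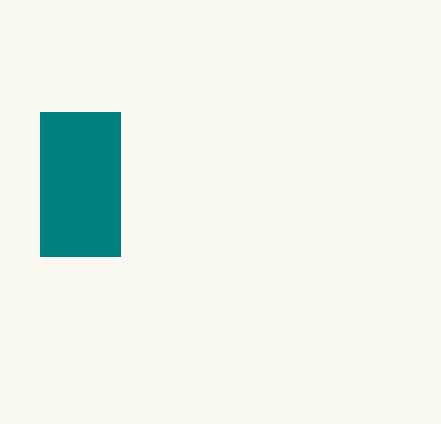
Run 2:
px0 = 40, py0 = 112, px1 = 120, py1 = 256, color = 'teal'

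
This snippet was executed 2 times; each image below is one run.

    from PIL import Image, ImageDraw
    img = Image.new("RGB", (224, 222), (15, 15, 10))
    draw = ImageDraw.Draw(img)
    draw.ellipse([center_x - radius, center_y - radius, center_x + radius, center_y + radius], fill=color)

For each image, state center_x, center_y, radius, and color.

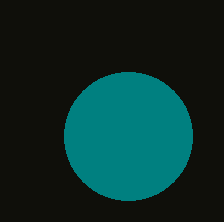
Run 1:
center_x = 128
center_y = 136
radius = 64
color = 'teal'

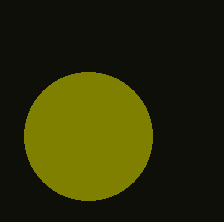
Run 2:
center_x = 88, center_y = 136, radius = 64, color = 'olive'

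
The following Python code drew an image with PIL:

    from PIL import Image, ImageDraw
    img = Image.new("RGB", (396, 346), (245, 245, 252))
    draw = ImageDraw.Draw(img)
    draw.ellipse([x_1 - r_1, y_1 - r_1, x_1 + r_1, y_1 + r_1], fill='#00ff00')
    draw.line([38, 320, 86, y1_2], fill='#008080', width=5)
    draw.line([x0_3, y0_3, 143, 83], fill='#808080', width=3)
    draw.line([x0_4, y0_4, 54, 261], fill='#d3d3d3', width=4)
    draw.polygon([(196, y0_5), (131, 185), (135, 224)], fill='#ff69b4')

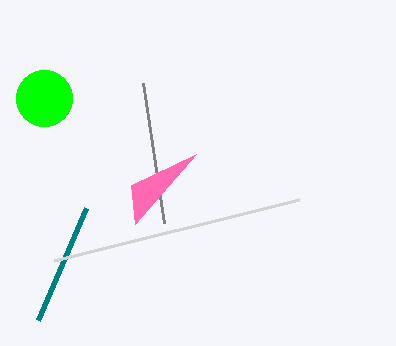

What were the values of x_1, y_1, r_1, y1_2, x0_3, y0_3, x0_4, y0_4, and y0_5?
x_1 = 44
y_1 = 98
r_1 = 28
y1_2 = 208
x0_3 = 164
y0_3 = 223
x0_4 = 299
y0_4 = 200
y0_5 = 154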